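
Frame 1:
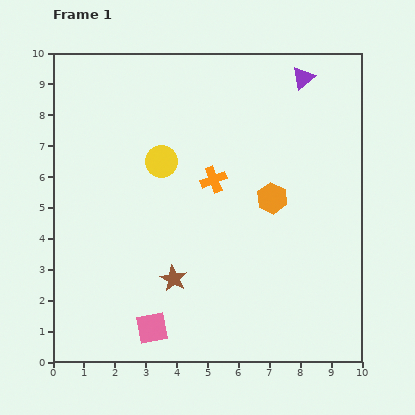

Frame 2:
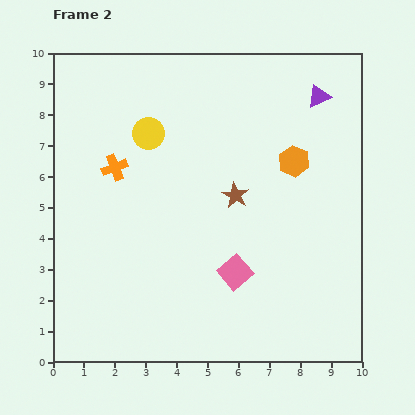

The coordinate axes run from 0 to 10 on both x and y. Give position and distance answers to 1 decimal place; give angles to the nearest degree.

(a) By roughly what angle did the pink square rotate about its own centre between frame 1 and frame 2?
29° counter-clockwise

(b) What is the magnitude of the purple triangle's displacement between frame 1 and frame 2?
0.8

The purple triangle moved from (8.1, 9.2) to (8.6, 8.6), a distance of √(0.5² + 0.6²) ≈ 0.8.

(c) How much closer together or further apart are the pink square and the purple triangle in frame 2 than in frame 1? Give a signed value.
-3.2

Distance in frame 1: 9.5. Distance in frame 2: 6.3.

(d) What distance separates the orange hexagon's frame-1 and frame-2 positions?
1.4

The orange hexagon moved from (7.1, 5.3) to (7.8, 6.5), a distance of √(0.7² + 1.2²) ≈ 1.4.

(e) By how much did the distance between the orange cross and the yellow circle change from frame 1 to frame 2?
-0.2

Distance in frame 1: 1.8. Distance in frame 2: 1.6.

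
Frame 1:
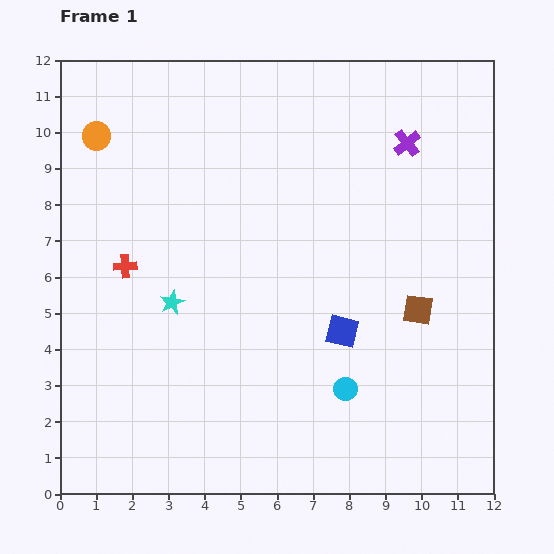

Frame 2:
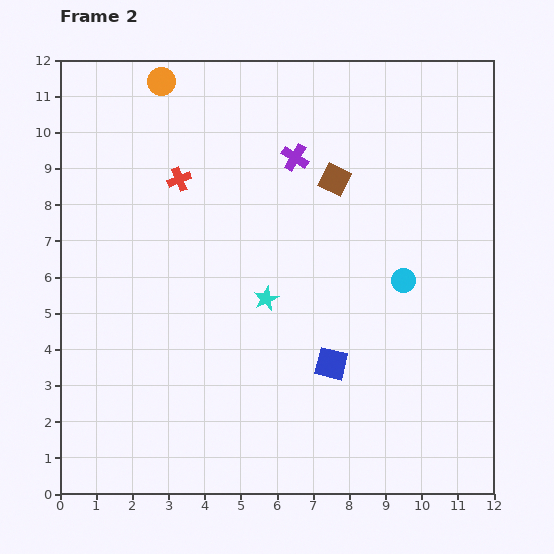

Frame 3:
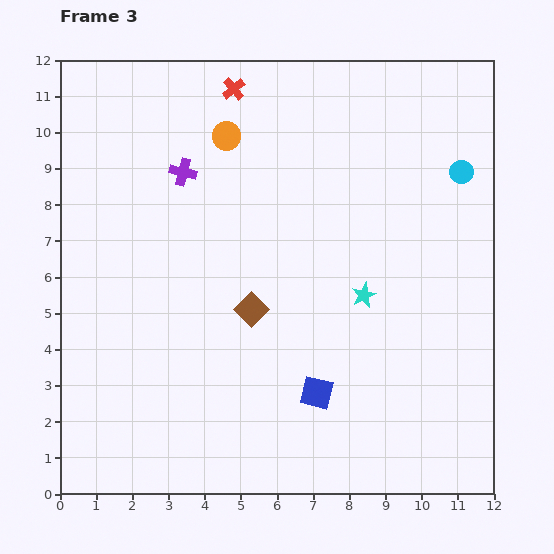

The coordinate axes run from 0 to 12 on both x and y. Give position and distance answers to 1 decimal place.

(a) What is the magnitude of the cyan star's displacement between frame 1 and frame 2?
2.6

The cyan star moved from (3.1, 5.3) to (5.7, 5.4), a distance of √(2.6² + 0.1²) ≈ 2.6.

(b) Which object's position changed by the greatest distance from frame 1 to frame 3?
the cyan circle

(moved 6.8; next 6.3)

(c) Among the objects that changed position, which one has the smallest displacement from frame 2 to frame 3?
the blue square

(moved 0.9)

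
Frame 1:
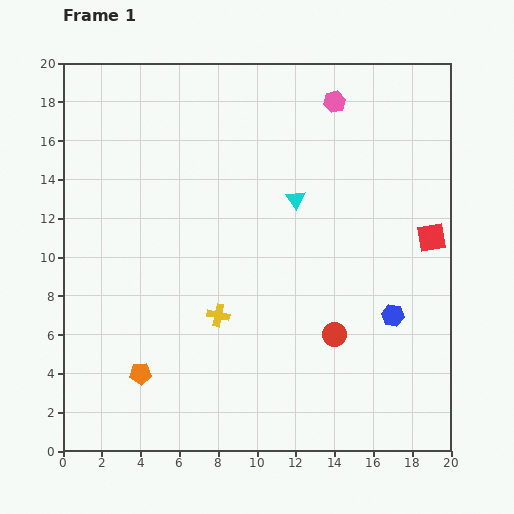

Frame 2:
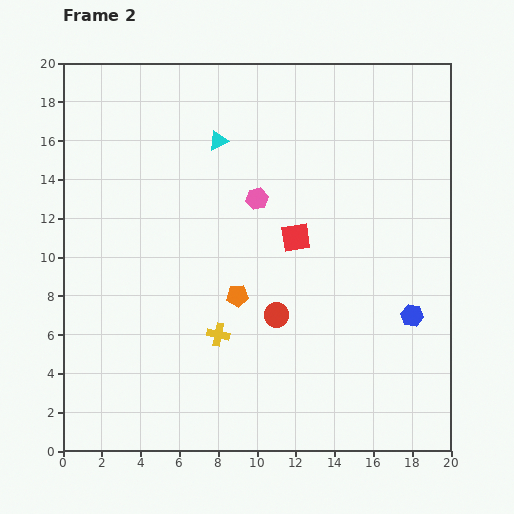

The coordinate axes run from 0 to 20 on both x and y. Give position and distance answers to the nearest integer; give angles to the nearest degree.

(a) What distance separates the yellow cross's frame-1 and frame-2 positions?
1

The yellow cross moved from (8, 7) to (8, 6), a distance of √(0² + 1²) ≈ 1.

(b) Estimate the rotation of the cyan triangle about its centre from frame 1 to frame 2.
39° clockwise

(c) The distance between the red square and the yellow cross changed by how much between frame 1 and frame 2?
-6

Distance in frame 1: 12. Distance in frame 2: 6.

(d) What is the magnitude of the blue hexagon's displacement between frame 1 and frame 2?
1

The blue hexagon moved from (17, 7) to (18, 7), a distance of √(1² + 0²) ≈ 1.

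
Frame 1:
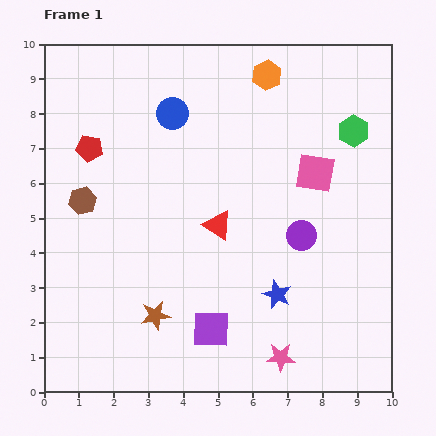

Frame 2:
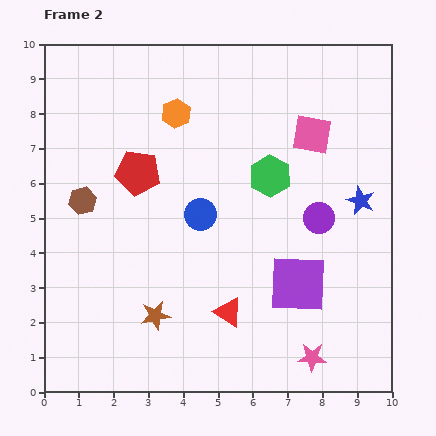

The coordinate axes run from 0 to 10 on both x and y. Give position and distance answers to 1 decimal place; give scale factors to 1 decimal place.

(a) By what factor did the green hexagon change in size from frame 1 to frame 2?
1.3×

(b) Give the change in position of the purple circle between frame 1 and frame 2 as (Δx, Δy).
(0.5, 0.5)

The purple circle was at (7.4, 4.5) in frame 1 and (7.9, 5.0) in frame 2.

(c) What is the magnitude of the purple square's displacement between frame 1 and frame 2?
2.8

The purple square moved from (4.8, 1.8) to (7.3, 3.1), a distance of √(2.5² + 1.3²) ≈ 2.8.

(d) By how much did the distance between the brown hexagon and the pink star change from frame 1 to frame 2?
+0.7

Distance in frame 1: 7.3. Distance in frame 2: 8.0.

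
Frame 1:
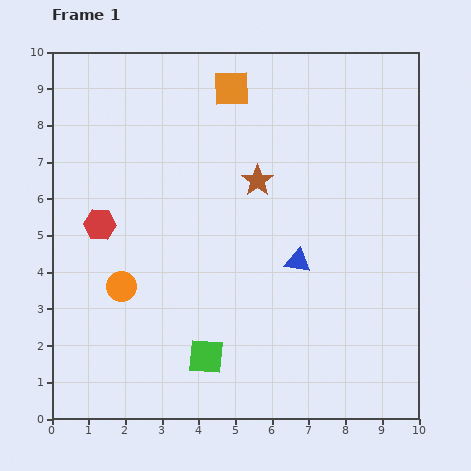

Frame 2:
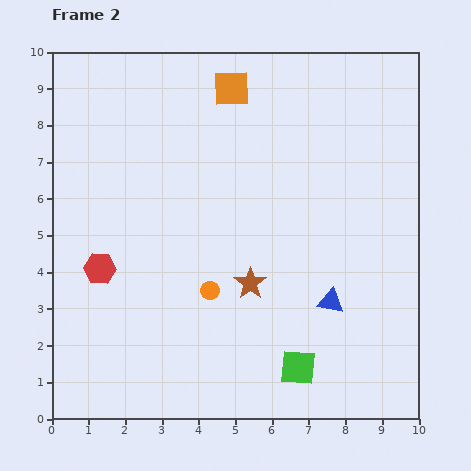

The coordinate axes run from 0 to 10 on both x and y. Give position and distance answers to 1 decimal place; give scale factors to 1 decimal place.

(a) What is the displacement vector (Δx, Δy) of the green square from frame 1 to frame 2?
(2.5, -0.3)

The green square was at (4.2, 1.7) in frame 1 and (6.7, 1.4) in frame 2.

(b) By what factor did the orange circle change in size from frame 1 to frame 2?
0.6×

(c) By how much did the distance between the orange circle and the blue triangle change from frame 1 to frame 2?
-1.6

Distance in frame 1: 4.9. Distance in frame 2: 3.3.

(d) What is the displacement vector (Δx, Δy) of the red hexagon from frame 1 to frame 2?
(0.0, -1.2)

The red hexagon was at (1.3, 5.3) in frame 1 and (1.3, 4.1) in frame 2.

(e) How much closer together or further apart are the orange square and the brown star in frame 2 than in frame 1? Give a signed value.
+2.7

Distance in frame 1: 2.6. Distance in frame 2: 5.3.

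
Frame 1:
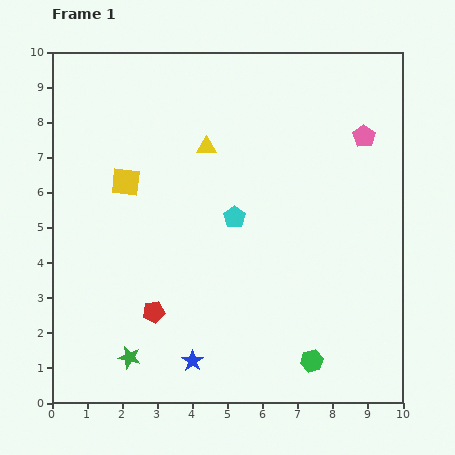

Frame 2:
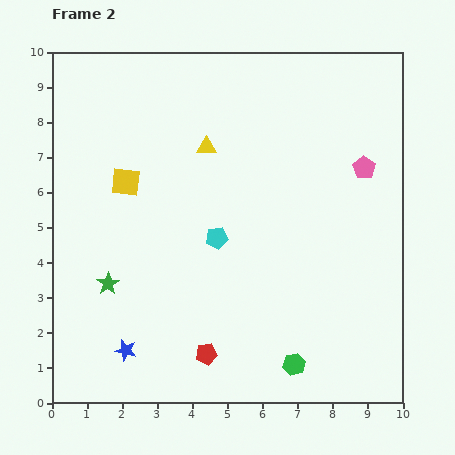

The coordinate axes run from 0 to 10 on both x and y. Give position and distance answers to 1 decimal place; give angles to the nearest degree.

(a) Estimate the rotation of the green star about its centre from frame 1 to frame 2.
27° clockwise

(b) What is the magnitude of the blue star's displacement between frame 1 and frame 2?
1.9

The blue star moved from (4.0, 1.2) to (2.1, 1.5), a distance of √(1.9² + 0.3²) ≈ 1.9.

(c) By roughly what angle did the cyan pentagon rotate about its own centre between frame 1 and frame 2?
28° clockwise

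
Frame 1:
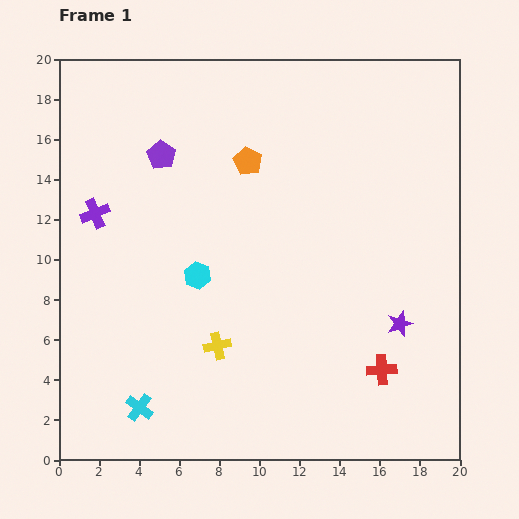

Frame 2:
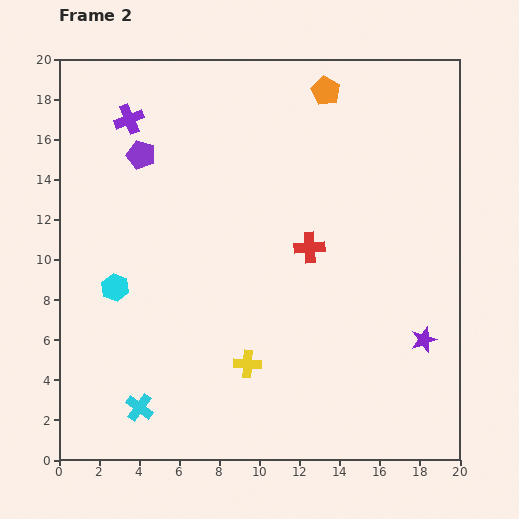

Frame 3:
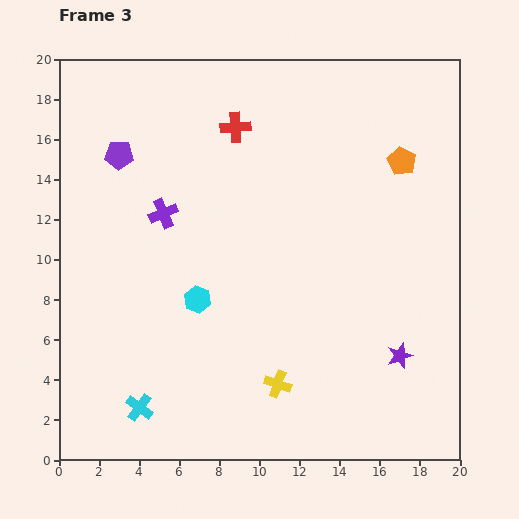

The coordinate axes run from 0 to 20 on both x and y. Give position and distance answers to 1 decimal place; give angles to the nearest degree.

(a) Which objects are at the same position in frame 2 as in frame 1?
the cyan cross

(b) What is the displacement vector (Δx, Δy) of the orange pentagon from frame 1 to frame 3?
(7.7, 0.0)

The orange pentagon was at (9.4, 14.9) in frame 1 and (17.1, 14.9) in frame 3.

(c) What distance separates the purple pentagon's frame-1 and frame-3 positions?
2.1

The purple pentagon moved from (5.1, 15.2) to (3.0, 15.2), a distance of √(2.1² + 0.0²) ≈ 2.1.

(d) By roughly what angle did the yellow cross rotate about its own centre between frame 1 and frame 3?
32° clockwise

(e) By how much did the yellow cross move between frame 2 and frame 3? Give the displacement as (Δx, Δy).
(1.5, -1.0)

The yellow cross was at (9.4, 4.8) in frame 2 and (10.9, 3.8) in frame 3.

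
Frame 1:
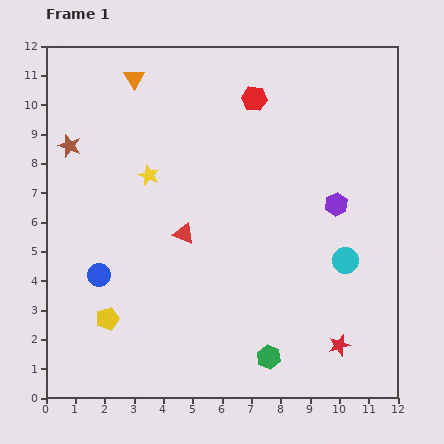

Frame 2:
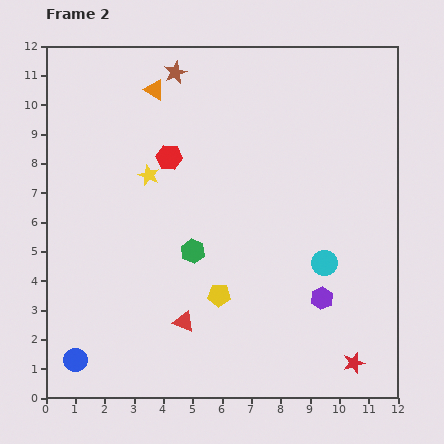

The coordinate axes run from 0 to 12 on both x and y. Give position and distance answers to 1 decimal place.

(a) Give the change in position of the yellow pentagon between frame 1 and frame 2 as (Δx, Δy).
(3.8, 0.8)

The yellow pentagon was at (2.1, 2.7) in frame 1 and (5.9, 3.5) in frame 2.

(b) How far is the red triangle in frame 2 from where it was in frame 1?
3.0

The red triangle moved from (4.7, 5.6) to (4.7, 2.6), a distance of √(0.0² + 3.0²) ≈ 3.0.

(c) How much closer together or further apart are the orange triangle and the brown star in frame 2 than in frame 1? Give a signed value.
-2.3

Distance in frame 1: 3.2. Distance in frame 2: 0.9.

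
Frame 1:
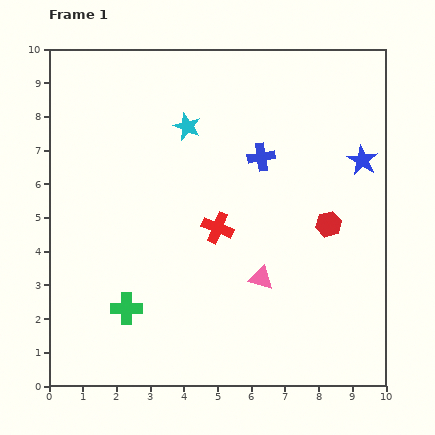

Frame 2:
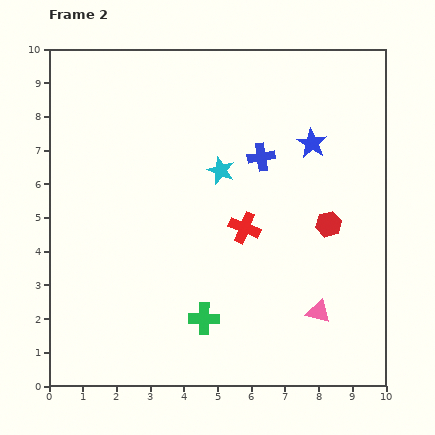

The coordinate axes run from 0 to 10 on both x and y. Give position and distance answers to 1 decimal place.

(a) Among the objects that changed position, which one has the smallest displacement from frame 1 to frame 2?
the red cross

(moved 0.8)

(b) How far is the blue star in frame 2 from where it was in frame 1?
1.6

The blue star moved from (9.3, 6.7) to (7.8, 7.2), a distance of √(1.5² + 0.5²) ≈ 1.6.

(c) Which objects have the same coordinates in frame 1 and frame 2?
the blue cross, the red hexagon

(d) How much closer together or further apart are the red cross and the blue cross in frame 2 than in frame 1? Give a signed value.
-0.3

Distance in frame 1: 2.5. Distance in frame 2: 2.2.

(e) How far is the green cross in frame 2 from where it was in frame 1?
2.3

The green cross moved from (2.3, 2.3) to (4.6, 2.0), a distance of √(2.3² + 0.3²) ≈ 2.3.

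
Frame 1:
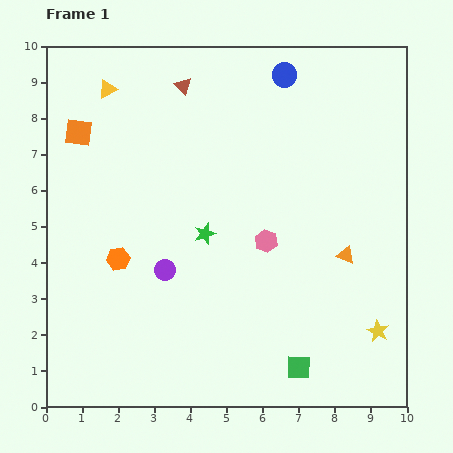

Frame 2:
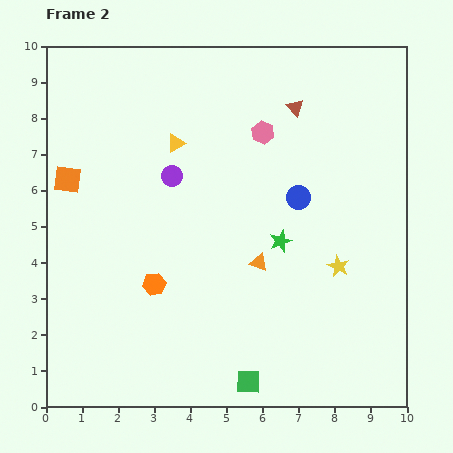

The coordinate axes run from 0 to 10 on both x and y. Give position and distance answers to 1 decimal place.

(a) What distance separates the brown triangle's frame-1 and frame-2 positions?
3.2

The brown triangle moved from (3.8, 8.9) to (6.9, 8.3), a distance of √(3.1² + 0.6²) ≈ 3.2.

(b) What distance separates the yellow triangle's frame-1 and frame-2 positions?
2.4

The yellow triangle moved from (1.7, 8.8) to (3.6, 7.3), a distance of √(1.9² + 1.5²) ≈ 2.4.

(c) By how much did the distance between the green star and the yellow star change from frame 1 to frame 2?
-3.8

Distance in frame 1: 5.5. Distance in frame 2: 1.7.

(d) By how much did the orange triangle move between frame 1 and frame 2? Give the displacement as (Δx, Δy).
(-2.4, -0.2)

The orange triangle was at (8.3, 4.2) in frame 1 and (5.9, 4.0) in frame 2.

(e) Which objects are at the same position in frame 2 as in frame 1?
none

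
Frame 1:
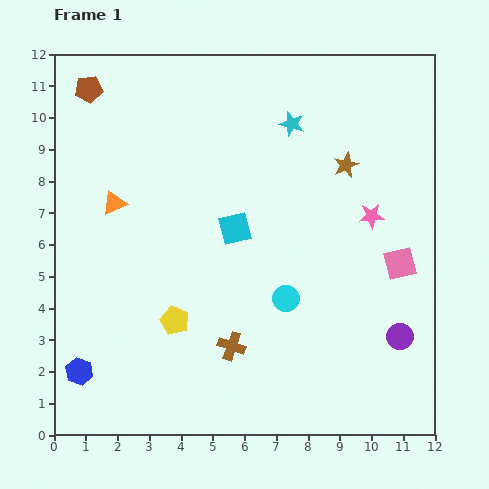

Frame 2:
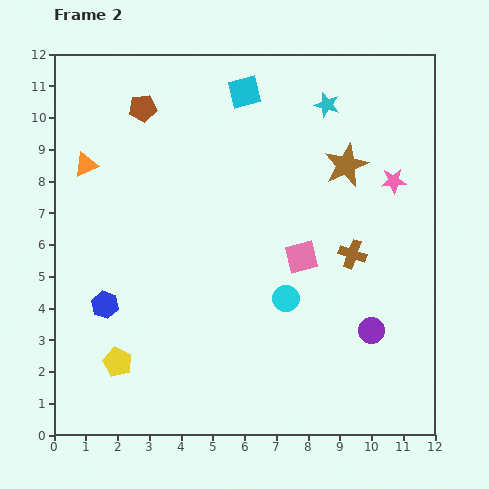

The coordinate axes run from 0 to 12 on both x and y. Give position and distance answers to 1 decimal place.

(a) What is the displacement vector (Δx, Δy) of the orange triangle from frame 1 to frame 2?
(-0.9, 1.2)

The orange triangle was at (1.9, 7.3) in frame 1 and (1.0, 8.5) in frame 2.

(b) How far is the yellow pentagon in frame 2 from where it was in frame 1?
2.2

The yellow pentagon moved from (3.8, 3.6) to (2.0, 2.3), a distance of √(1.8² + 1.3²) ≈ 2.2.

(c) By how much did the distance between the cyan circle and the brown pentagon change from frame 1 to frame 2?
-1.6

Distance in frame 1: 9.1. Distance in frame 2: 7.5.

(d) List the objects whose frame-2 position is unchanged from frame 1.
the cyan circle, the brown star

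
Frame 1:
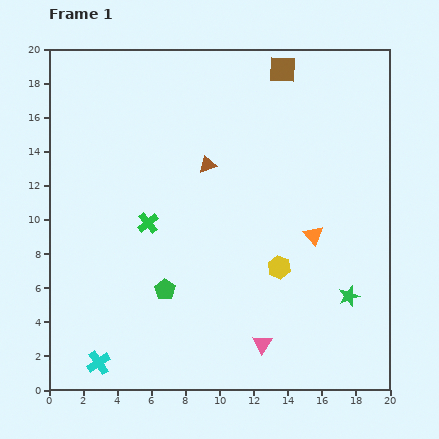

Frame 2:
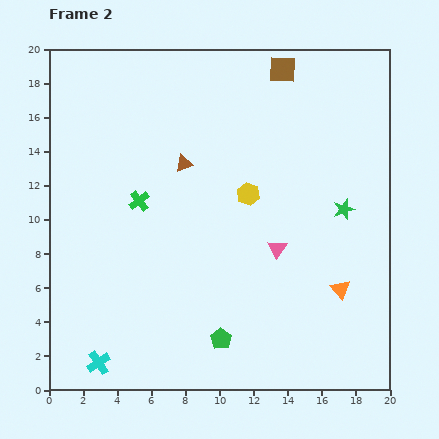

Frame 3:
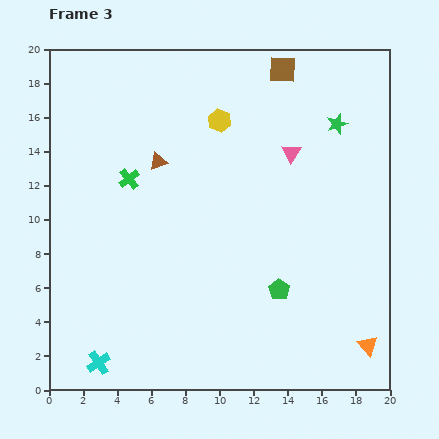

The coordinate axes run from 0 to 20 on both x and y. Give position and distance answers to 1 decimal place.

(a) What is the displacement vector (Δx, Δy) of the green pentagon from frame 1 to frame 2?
(3.3, -2.9)

The green pentagon was at (6.8, 5.9) in frame 1 and (10.1, 3.0) in frame 2.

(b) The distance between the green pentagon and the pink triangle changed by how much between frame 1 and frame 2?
-0.3

Distance in frame 1: 6.5. Distance in frame 2: 6.2.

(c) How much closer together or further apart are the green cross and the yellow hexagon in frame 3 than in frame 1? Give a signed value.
-1.8

Distance in frame 1: 8.1. Distance in frame 3: 6.3.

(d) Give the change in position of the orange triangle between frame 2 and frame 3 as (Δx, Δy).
(1.6, -3.3)

The orange triangle was at (17.1, 5.9) in frame 2 and (18.7, 2.6) in frame 3.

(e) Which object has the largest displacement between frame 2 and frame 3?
the pink triangle

(moved 5.7; next 5.0)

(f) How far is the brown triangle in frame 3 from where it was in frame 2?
1.5

The brown triangle moved from (7.9, 13.3) to (6.4, 13.4), a distance of √(1.5² + 0.1²) ≈ 1.5.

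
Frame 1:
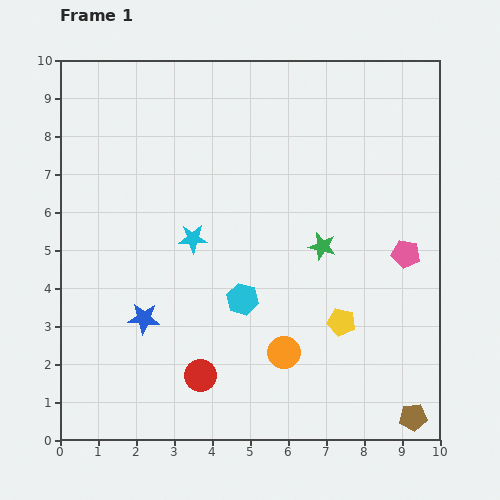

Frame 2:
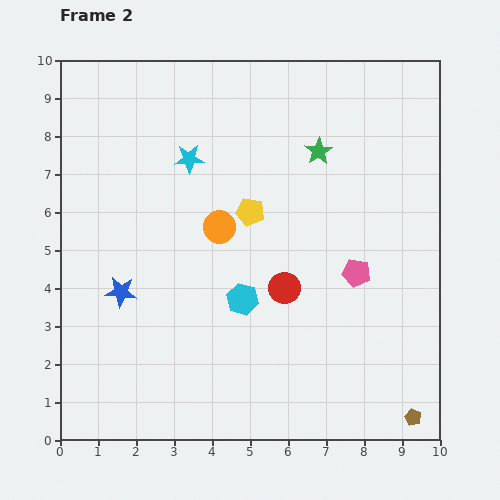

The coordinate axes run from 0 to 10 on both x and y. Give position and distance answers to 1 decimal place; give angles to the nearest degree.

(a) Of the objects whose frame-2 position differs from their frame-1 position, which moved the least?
the blue star

(moved 0.9)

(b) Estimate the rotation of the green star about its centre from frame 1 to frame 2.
25° clockwise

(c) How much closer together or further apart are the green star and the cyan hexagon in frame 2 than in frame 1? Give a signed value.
+1.9

Distance in frame 1: 2.5. Distance in frame 2: 4.4.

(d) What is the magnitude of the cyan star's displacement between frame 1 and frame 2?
2.1

The cyan star moved from (3.5, 5.3) to (3.4, 7.4), a distance of √(0.1² + 2.1²) ≈ 2.1.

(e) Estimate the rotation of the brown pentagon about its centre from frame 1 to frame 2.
29° clockwise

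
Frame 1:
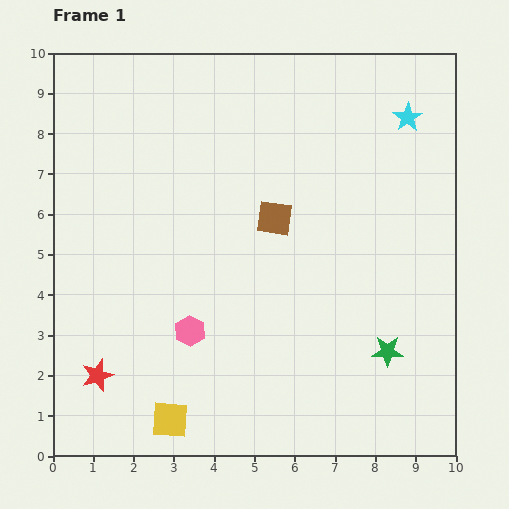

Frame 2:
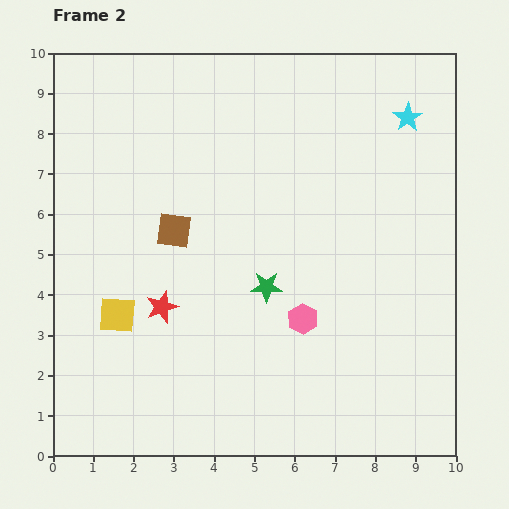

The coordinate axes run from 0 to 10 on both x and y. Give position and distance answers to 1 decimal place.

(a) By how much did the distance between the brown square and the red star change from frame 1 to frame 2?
-4.0

Distance in frame 1: 5.9. Distance in frame 2: 1.9.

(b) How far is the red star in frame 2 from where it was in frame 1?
2.3

The red star moved from (1.1, 2.0) to (2.7, 3.7), a distance of √(1.6² + 1.7²) ≈ 2.3.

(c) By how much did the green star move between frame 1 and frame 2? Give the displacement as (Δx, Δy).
(-3.0, 1.6)

The green star was at (8.3, 2.6) in frame 1 and (5.3, 4.2) in frame 2.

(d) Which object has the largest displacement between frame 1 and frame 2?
the green star

(moved 3.4; next 2.9)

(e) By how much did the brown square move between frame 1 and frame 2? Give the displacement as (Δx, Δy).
(-2.5, -0.3)

The brown square was at (5.5, 5.9) in frame 1 and (3.0, 5.6) in frame 2.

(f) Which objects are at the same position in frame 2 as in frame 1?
the cyan star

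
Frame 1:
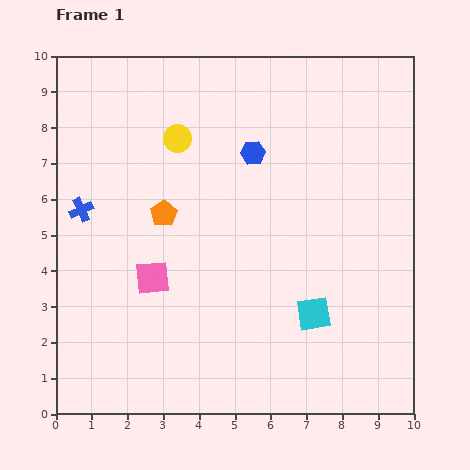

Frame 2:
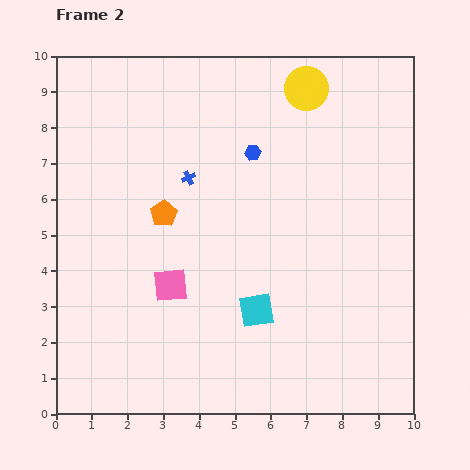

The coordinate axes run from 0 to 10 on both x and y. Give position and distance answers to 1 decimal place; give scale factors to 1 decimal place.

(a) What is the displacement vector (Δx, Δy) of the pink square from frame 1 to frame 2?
(0.5, -0.2)

The pink square was at (2.7, 3.8) in frame 1 and (3.2, 3.6) in frame 2.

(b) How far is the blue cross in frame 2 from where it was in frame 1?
3.1

The blue cross moved from (0.7, 5.7) to (3.7, 6.6), a distance of √(3.0² + 0.9²) ≈ 3.1.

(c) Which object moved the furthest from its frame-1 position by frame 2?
the yellow circle

(moved 3.9; next 3.1)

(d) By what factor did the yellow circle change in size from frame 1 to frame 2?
1.6×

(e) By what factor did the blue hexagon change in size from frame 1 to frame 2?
0.7×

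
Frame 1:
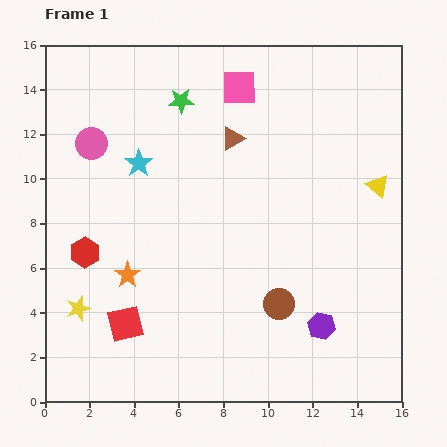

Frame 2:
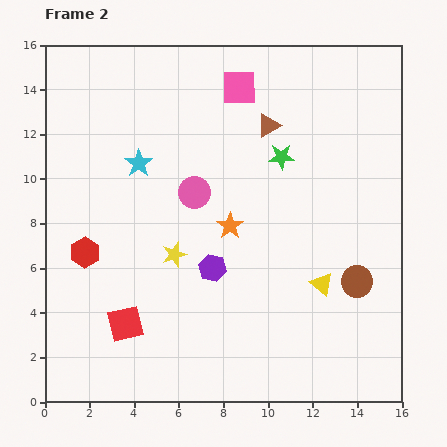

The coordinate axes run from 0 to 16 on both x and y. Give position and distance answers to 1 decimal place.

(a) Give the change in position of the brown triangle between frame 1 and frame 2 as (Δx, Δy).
(1.6, 0.6)

The brown triangle was at (8.4, 11.8) in frame 1 and (10.0, 12.4) in frame 2.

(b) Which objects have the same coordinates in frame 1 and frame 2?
the pink square, the red square, the red hexagon, the cyan star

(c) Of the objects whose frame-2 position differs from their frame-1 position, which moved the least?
the brown triangle

(moved 1.7)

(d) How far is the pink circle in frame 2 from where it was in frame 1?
5.1

The pink circle moved from (2.1, 11.6) to (6.7, 9.4), a distance of √(4.6² + 2.2²) ≈ 5.1.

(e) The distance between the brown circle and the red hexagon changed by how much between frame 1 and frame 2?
+3.3

Distance in frame 1: 9.0. Distance in frame 2: 12.3.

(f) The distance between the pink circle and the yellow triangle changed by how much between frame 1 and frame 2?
-5.9

Distance in frame 1: 12.9. Distance in frame 2: 7.0.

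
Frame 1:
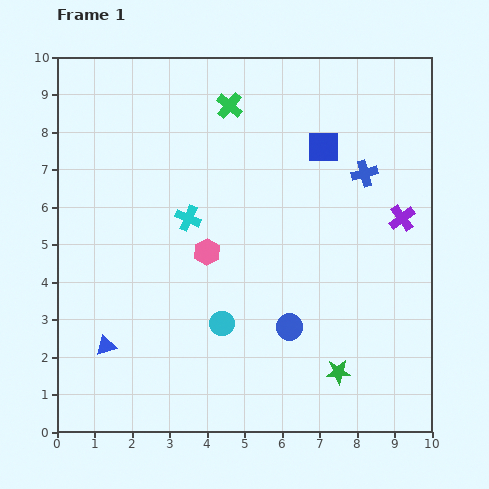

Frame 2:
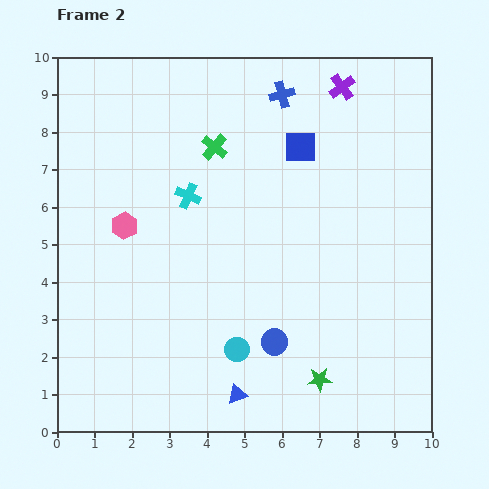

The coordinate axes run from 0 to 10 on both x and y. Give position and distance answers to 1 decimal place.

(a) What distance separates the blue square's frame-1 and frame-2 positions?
0.6

The blue square moved from (7.1, 7.6) to (6.5, 7.6), a distance of √(0.6² + 0.0²) ≈ 0.6.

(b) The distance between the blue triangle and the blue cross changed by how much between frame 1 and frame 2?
-0.2

Distance in frame 1: 8.3. Distance in frame 2: 8.1.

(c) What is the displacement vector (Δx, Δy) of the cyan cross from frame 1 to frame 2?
(0.0, 0.6)

The cyan cross was at (3.5, 5.7) in frame 1 and (3.5, 6.3) in frame 2.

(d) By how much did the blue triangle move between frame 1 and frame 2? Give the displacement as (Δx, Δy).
(3.5, -1.3)

The blue triangle was at (1.3, 2.3) in frame 1 and (4.8, 1.0) in frame 2.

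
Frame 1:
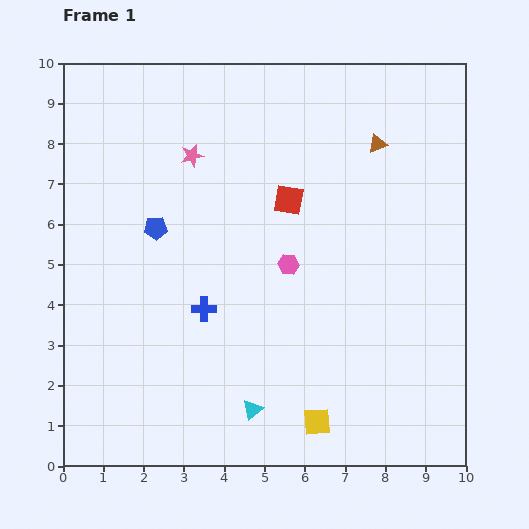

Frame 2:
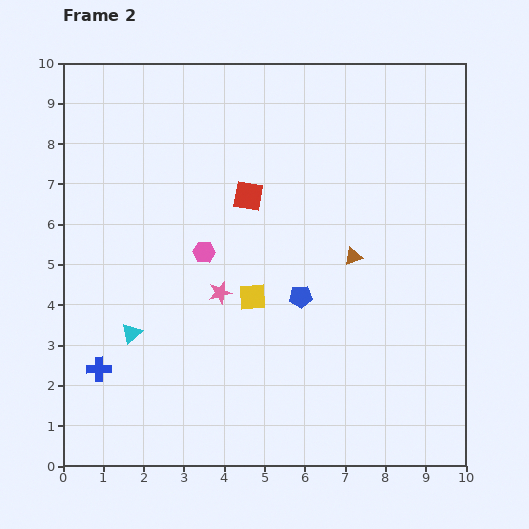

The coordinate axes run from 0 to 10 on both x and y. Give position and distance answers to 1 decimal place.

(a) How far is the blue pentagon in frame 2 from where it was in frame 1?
4.0

The blue pentagon moved from (2.3, 5.9) to (5.9, 4.2), a distance of √(3.6² + 1.7²) ≈ 4.0.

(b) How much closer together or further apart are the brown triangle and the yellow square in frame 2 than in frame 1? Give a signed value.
-4.4

Distance in frame 1: 7.1. Distance in frame 2: 2.7.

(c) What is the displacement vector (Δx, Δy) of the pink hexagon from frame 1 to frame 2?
(-2.1, 0.3)

The pink hexagon was at (5.6, 5.0) in frame 1 and (3.5, 5.3) in frame 2.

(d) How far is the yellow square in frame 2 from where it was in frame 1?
3.5

The yellow square moved from (6.3, 1.1) to (4.7, 4.2), a distance of √(1.6² + 3.1²) ≈ 3.5.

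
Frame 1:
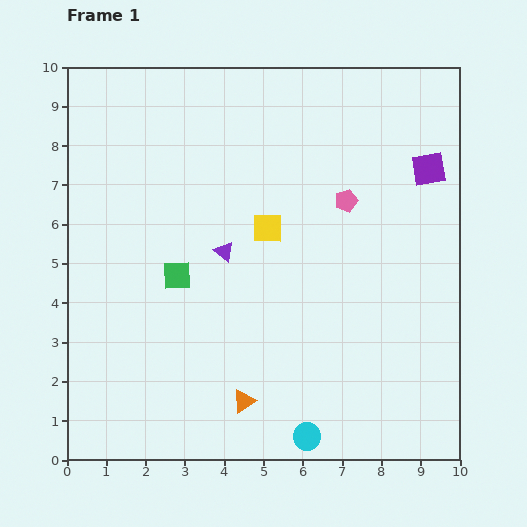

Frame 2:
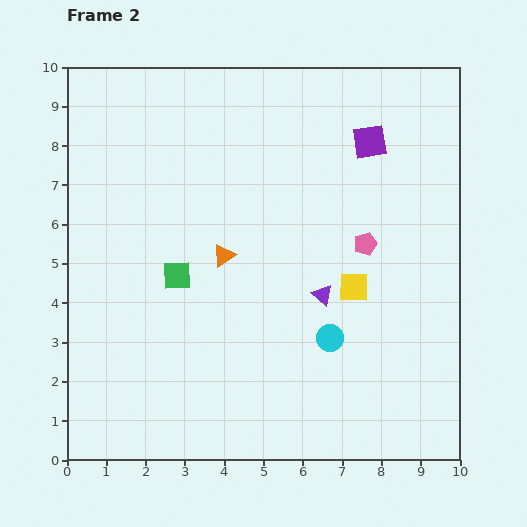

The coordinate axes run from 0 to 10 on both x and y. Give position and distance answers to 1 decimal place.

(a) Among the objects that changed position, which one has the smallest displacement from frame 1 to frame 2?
the pink pentagon

(moved 1.2)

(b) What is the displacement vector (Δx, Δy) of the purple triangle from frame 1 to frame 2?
(2.5, -1.1)

The purple triangle was at (4.0, 5.3) in frame 1 and (6.5, 4.2) in frame 2.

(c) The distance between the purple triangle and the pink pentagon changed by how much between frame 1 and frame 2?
-1.7

Distance in frame 1: 3.4. Distance in frame 2: 1.7.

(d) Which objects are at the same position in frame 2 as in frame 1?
the green square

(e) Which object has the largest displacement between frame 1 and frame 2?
the orange triangle

(moved 3.7; next 2.7)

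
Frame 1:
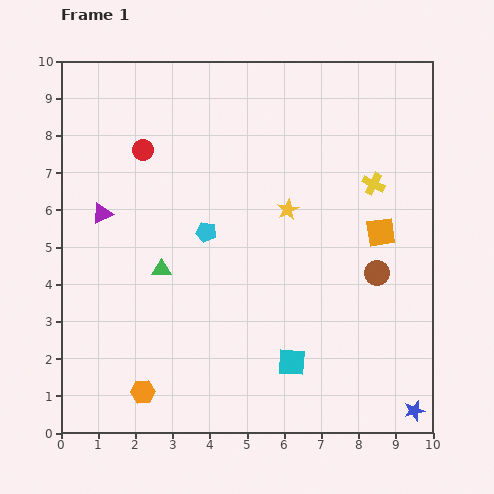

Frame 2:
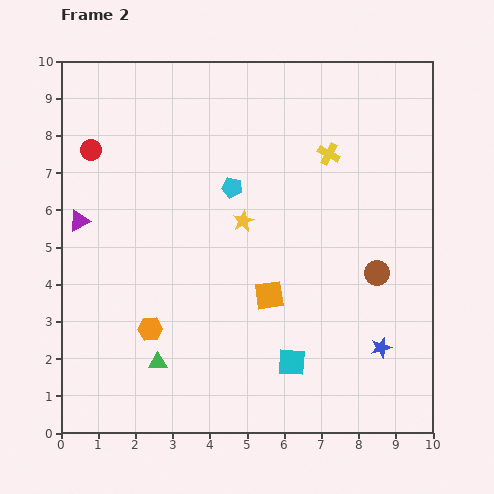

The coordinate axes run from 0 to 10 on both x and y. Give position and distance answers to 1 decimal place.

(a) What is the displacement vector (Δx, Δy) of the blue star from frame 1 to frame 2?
(-0.9, 1.7)

The blue star was at (9.5, 0.6) in frame 1 and (8.6, 2.3) in frame 2.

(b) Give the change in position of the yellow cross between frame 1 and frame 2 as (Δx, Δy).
(-1.2, 0.8)

The yellow cross was at (8.4, 6.7) in frame 1 and (7.2, 7.5) in frame 2.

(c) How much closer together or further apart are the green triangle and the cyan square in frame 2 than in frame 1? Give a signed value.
-0.7

Distance in frame 1: 4.3. Distance in frame 2: 3.6.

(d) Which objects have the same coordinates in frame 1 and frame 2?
the cyan square, the brown circle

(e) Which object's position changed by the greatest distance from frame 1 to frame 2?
the orange square

(moved 3.4; next 2.5)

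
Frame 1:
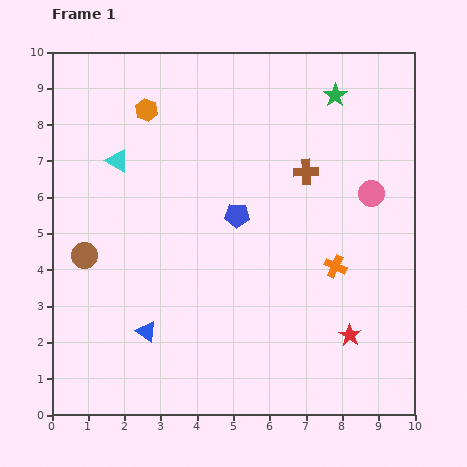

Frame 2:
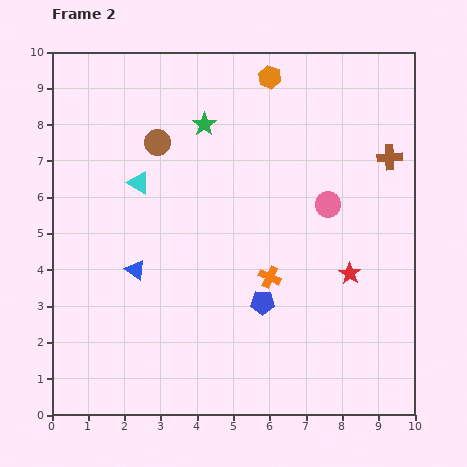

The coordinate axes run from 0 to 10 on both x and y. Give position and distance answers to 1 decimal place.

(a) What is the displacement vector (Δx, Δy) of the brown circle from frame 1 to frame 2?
(2.0, 3.1)

The brown circle was at (0.9, 4.4) in frame 1 and (2.9, 7.5) in frame 2.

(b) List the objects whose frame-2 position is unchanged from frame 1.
none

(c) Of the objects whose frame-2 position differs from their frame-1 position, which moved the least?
the cyan triangle

(moved 0.8)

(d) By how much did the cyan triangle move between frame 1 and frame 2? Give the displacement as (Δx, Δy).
(0.6, -0.6)

The cyan triangle was at (1.8, 7.0) in frame 1 and (2.4, 6.4) in frame 2.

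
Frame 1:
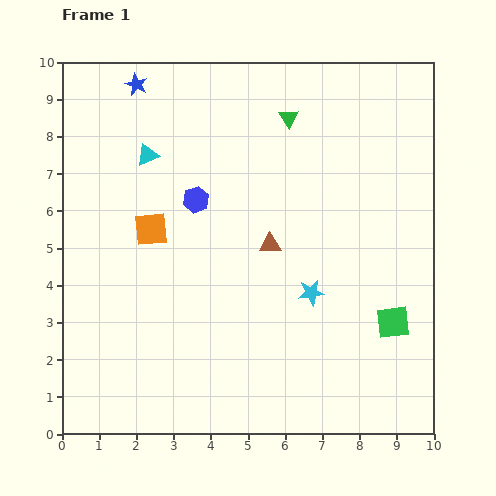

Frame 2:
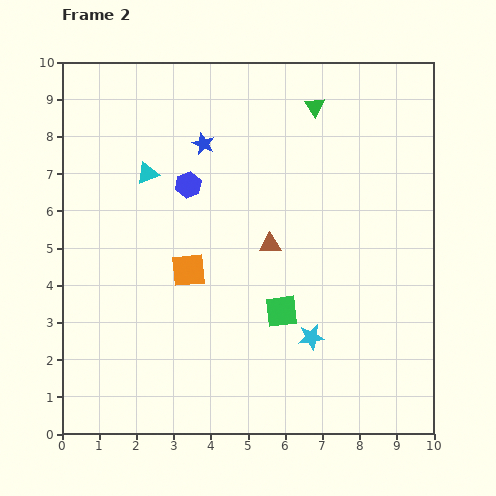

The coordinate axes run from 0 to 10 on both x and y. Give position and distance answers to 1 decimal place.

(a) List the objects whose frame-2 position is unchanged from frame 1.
the brown triangle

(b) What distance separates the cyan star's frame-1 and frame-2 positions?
1.2

The cyan star moved from (6.7, 3.8) to (6.7, 2.6), a distance of √(0.0² + 1.2²) ≈ 1.2.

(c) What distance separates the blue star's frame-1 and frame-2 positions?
2.4

The blue star moved from (2.0, 9.4) to (3.8, 7.8), a distance of √(1.8² + 1.6²) ≈ 2.4.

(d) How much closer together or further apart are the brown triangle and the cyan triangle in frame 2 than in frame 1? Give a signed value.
-0.3

Distance in frame 1: 4.1. Distance in frame 2: 3.8.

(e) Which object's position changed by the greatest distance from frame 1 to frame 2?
the green square

(moved 3.0; next 2.4)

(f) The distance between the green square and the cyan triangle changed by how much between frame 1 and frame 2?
-2.8

Distance in frame 1: 8.0. Distance in frame 2: 5.2.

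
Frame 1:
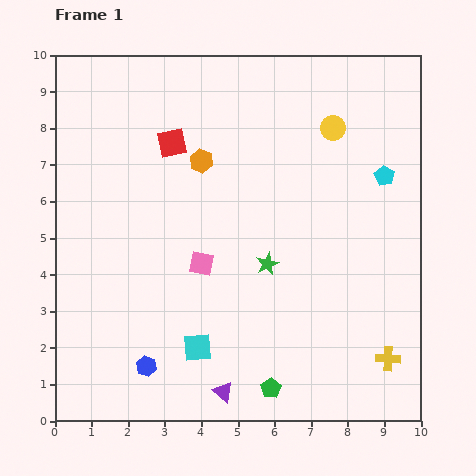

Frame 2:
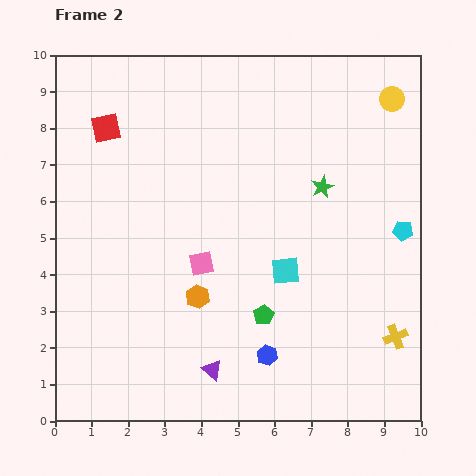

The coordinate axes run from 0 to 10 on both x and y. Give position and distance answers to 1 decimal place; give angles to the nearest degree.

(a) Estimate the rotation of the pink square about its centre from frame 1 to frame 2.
23° counter-clockwise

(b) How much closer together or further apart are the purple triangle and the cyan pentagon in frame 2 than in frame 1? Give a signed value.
-1.0

Distance in frame 1: 7.4. Distance in frame 2: 6.4.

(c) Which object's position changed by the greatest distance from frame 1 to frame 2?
the orange hexagon

(moved 3.7; next 3.3)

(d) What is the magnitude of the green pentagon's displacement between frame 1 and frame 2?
2.0

The green pentagon moved from (5.9, 0.9) to (5.7, 2.9), a distance of √(0.2² + 2.0²) ≈ 2.0.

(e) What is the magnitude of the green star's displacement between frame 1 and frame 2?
2.6

The green star moved from (5.8, 4.3) to (7.3, 6.4), a distance of √(1.5² + 2.1²) ≈ 2.6.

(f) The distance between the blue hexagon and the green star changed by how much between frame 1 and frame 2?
+0.5

Distance in frame 1: 4.3. Distance in frame 2: 4.8.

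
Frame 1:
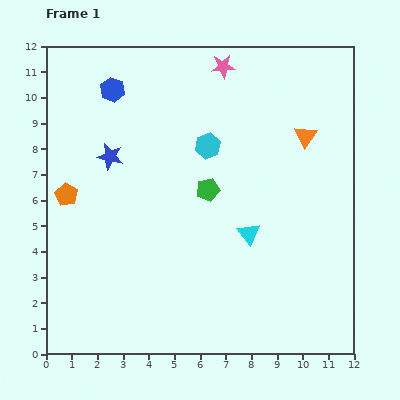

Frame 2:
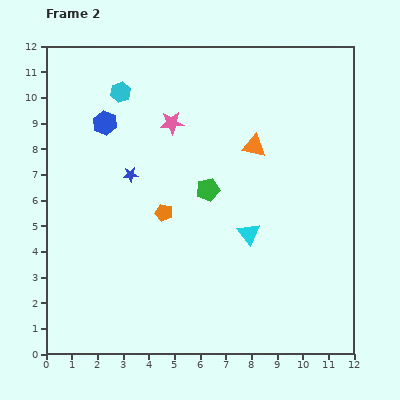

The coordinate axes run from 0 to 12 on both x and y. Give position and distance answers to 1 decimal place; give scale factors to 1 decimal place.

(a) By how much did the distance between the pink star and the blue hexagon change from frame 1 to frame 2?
-1.8

Distance in frame 1: 4.4. Distance in frame 2: 2.6.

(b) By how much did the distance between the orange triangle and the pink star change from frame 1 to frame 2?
-0.9

Distance in frame 1: 4.2. Distance in frame 2: 3.3.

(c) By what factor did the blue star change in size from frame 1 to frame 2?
0.6×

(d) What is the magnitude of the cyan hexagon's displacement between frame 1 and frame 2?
4.0

The cyan hexagon moved from (6.3, 8.1) to (2.9, 10.2), a distance of √(3.4² + 2.1²) ≈ 4.0.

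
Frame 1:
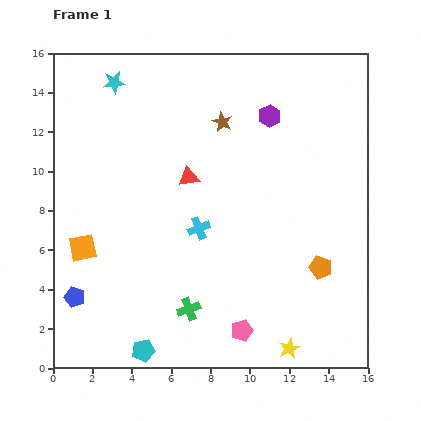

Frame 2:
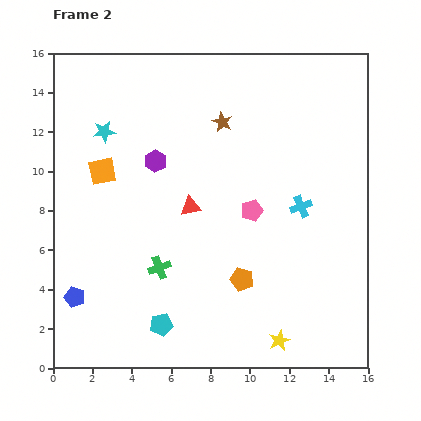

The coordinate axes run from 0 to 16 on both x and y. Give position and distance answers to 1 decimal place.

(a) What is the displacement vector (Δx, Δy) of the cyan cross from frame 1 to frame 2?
(5.2, 1.1)

The cyan cross was at (7.4, 7.1) in frame 1 and (12.6, 8.2) in frame 2.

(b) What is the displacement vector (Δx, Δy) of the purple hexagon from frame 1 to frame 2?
(-5.8, -2.3)

The purple hexagon was at (11.0, 12.8) in frame 1 and (5.2, 10.5) in frame 2.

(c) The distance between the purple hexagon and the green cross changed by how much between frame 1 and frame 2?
-5.2

Distance in frame 1: 10.6. Distance in frame 2: 5.4.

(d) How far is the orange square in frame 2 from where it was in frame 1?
4.0

The orange square moved from (1.5, 6.1) to (2.5, 10.0), a distance of √(1.0² + 3.9²) ≈ 4.0.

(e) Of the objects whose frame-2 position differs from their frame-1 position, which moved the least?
the yellow star

(moved 0.6)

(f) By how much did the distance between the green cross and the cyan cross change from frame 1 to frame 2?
+3.7

Distance in frame 1: 4.1. Distance in frame 2: 7.8.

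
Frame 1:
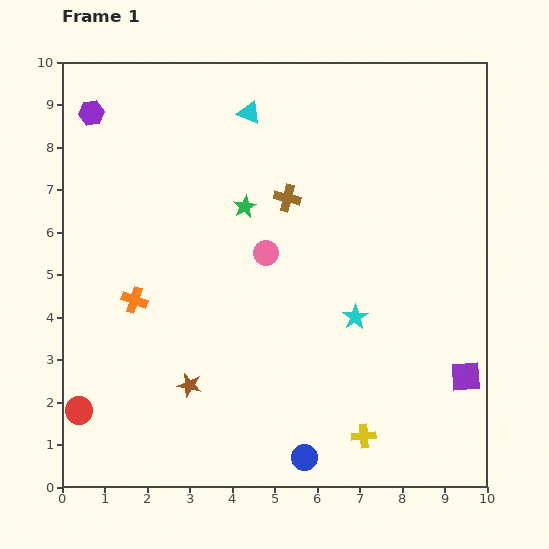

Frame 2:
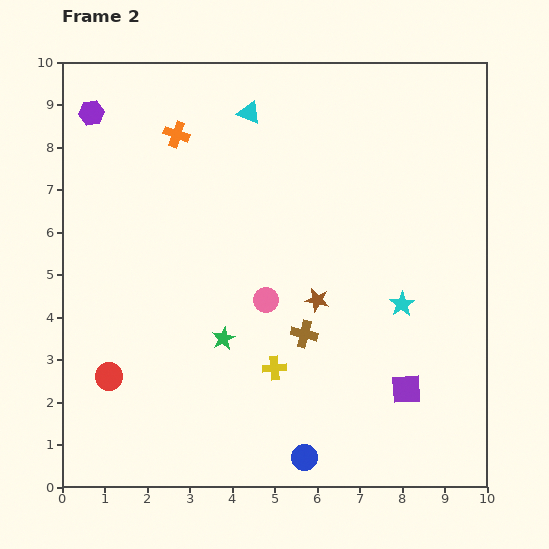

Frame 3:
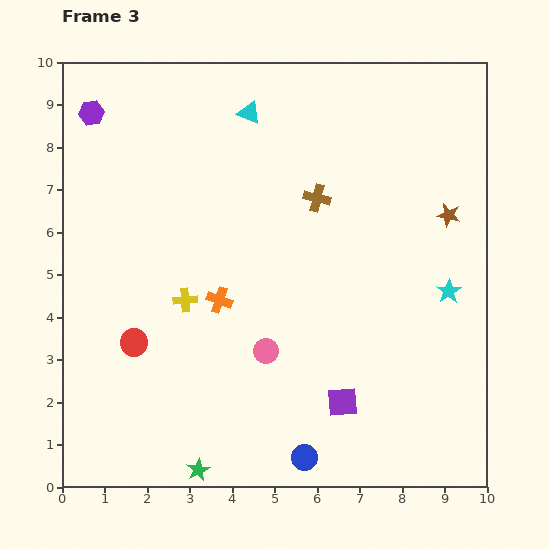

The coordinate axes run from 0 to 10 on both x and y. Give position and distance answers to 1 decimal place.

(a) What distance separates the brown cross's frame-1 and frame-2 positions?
3.2

The brown cross moved from (5.3, 6.8) to (5.7, 3.6), a distance of √(0.4² + 3.2²) ≈ 3.2.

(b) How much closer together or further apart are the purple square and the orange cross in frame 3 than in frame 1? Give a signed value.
-4.2

Distance in frame 1: 8.0. Distance in frame 3: 3.8.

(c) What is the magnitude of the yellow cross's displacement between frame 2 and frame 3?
2.6

The yellow cross moved from (5.0, 2.8) to (2.9, 4.4), a distance of √(2.1² + 1.6²) ≈ 2.6.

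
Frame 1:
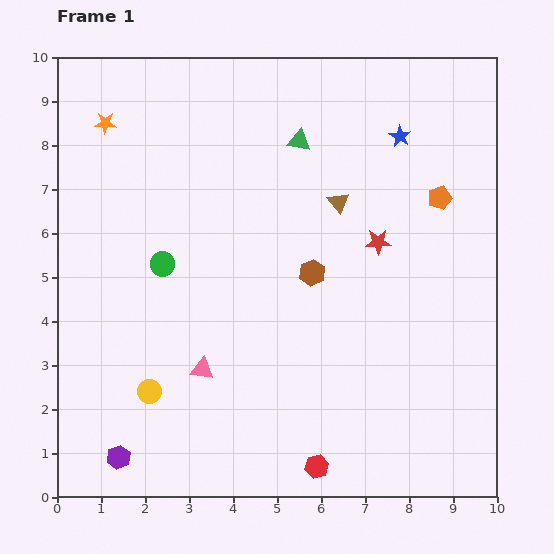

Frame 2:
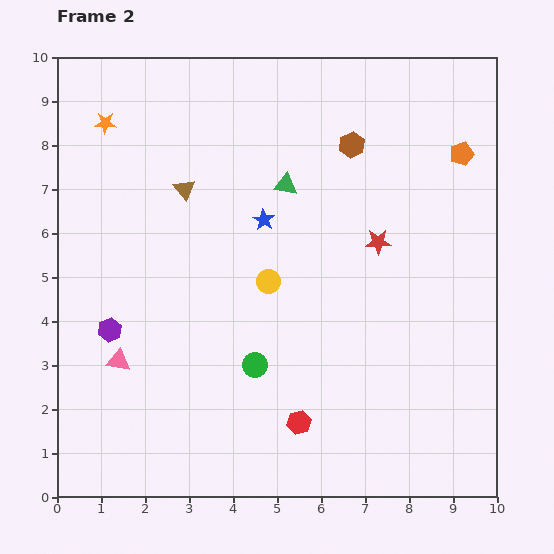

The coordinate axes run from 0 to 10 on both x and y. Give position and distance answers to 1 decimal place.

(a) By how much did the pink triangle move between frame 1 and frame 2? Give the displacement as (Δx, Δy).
(-1.9, 0.2)

The pink triangle was at (3.3, 2.9) in frame 1 and (1.4, 3.1) in frame 2.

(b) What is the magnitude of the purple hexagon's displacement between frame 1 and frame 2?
2.9

The purple hexagon moved from (1.4, 0.9) to (1.2, 3.8), a distance of √(0.2² + 2.9²) ≈ 2.9.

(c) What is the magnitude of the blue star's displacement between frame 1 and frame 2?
3.6

The blue star moved from (7.8, 8.2) to (4.7, 6.3), a distance of √(3.1² + 1.9²) ≈ 3.6.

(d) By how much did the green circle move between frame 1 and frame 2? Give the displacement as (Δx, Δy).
(2.1, -2.3)

The green circle was at (2.4, 5.3) in frame 1 and (4.5, 3.0) in frame 2.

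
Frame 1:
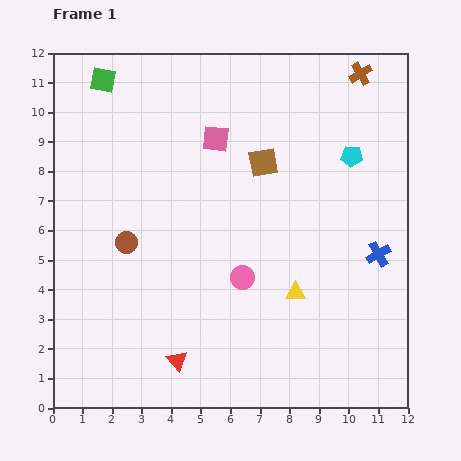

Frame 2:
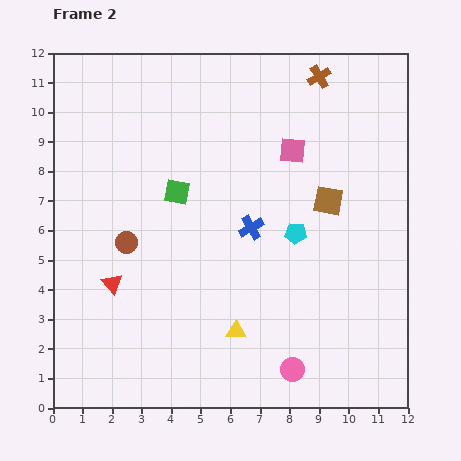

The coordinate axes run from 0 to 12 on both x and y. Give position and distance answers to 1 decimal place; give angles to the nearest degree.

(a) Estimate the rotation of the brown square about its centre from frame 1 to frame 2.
21° clockwise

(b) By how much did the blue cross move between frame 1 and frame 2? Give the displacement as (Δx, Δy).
(-4.3, 0.9)

The blue cross was at (11.0, 5.2) in frame 1 and (6.7, 6.1) in frame 2.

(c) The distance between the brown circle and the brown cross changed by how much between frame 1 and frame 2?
-1.1

Distance in frame 1: 9.7. Distance in frame 2: 8.6.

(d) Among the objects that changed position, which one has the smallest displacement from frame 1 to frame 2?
the brown cross

(moved 1.4)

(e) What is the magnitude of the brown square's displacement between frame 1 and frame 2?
2.6

The brown square moved from (7.1, 8.3) to (9.3, 7.0), a distance of √(2.2² + 1.3²) ≈ 2.6.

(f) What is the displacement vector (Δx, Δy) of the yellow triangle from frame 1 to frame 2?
(-2.0, -1.3)

The yellow triangle was at (8.2, 3.9) in frame 1 and (6.2, 2.6) in frame 2.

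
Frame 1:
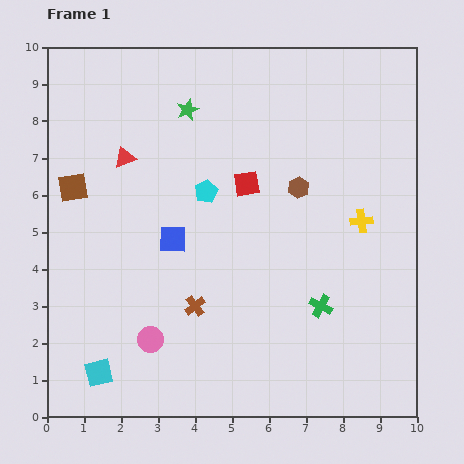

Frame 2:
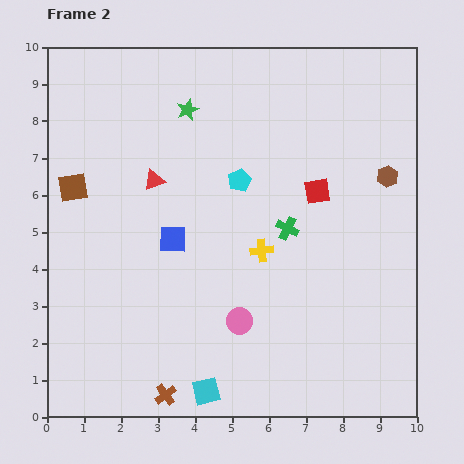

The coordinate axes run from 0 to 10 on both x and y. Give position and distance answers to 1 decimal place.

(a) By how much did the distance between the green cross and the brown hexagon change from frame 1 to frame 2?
-0.3

Distance in frame 1: 3.3. Distance in frame 2: 3.0.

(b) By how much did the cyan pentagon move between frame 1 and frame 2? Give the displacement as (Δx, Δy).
(0.9, 0.3)

The cyan pentagon was at (4.3, 6.1) in frame 1 and (5.2, 6.4) in frame 2.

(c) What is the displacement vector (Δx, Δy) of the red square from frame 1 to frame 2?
(1.9, -0.2)

The red square was at (5.4, 6.3) in frame 1 and (7.3, 6.1) in frame 2.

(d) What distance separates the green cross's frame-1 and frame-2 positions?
2.3

The green cross moved from (7.4, 3.0) to (6.5, 5.1), a distance of √(0.9² + 2.1²) ≈ 2.3.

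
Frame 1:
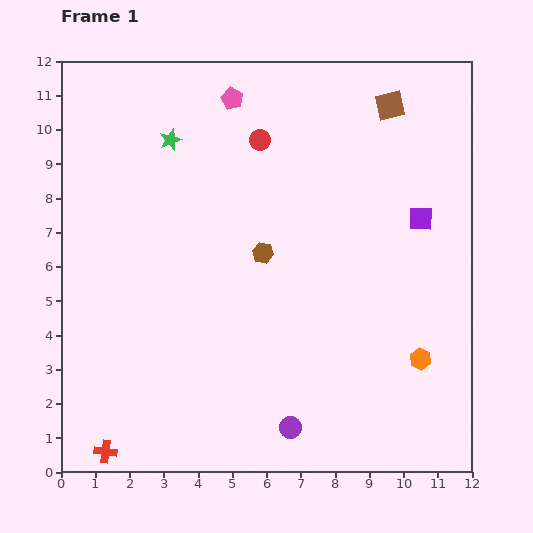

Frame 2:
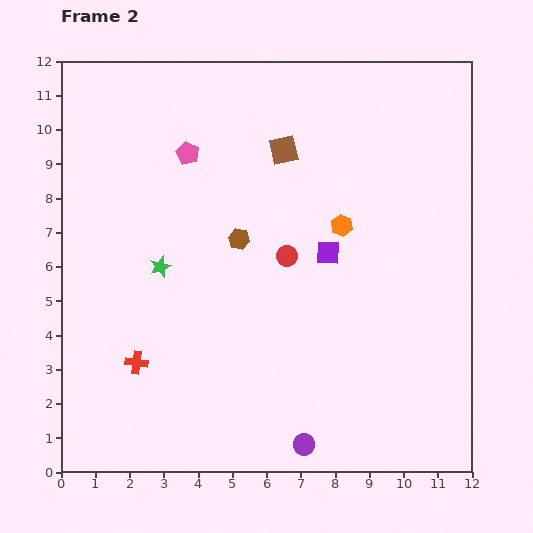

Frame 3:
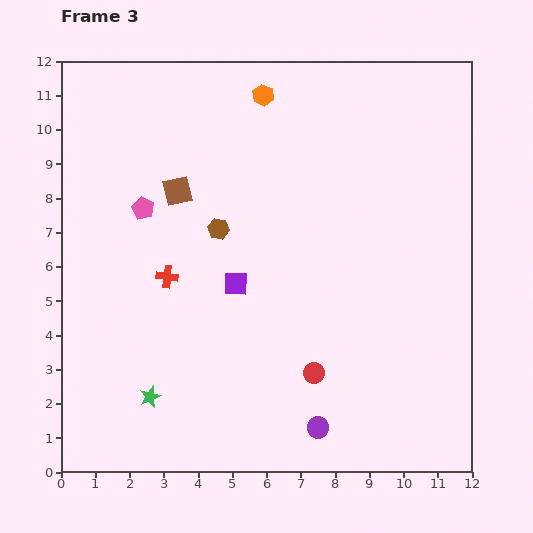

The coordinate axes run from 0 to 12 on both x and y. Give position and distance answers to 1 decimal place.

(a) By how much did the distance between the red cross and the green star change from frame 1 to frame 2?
-6.4

Distance in frame 1: 9.3. Distance in frame 2: 2.9.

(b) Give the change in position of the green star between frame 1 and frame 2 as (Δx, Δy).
(-0.3, -3.7)

The green star was at (3.2, 9.7) in frame 1 and (2.9, 6.0) in frame 2.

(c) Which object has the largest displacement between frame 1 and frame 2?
the orange hexagon

(moved 4.5; next 3.7)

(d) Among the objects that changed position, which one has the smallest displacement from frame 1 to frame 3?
the purple circle

(moved 0.8)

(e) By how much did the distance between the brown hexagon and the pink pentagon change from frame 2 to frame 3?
-0.6

Distance in frame 2: 2.9. Distance in frame 3: 2.3.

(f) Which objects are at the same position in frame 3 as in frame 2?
none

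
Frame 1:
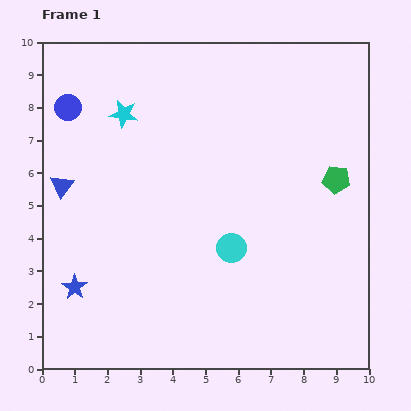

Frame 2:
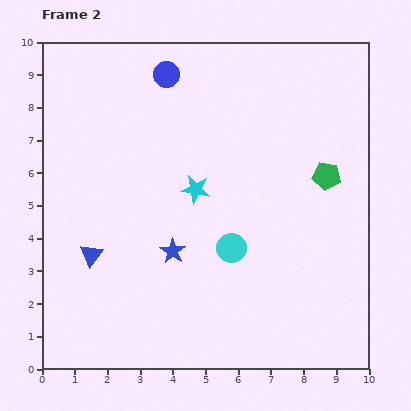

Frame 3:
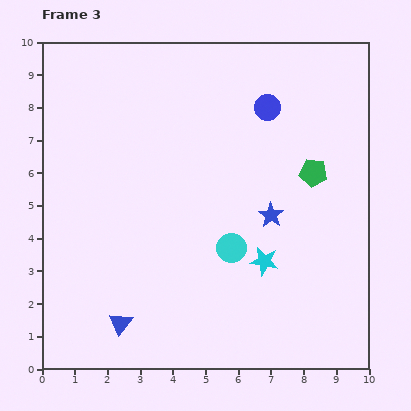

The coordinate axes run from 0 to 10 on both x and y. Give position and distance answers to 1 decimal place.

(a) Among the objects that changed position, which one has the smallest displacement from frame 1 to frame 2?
the green pentagon

(moved 0.3)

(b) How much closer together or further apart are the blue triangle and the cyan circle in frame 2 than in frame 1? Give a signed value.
-1.2

Distance in frame 1: 5.5. Distance in frame 2: 4.3.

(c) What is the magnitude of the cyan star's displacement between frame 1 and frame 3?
6.2

The cyan star moved from (2.5, 7.8) to (6.8, 3.3), a distance of √(4.3² + 4.5²) ≈ 6.2.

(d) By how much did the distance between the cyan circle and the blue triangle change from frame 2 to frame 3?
-0.2

Distance in frame 2: 4.3. Distance in frame 3: 4.1.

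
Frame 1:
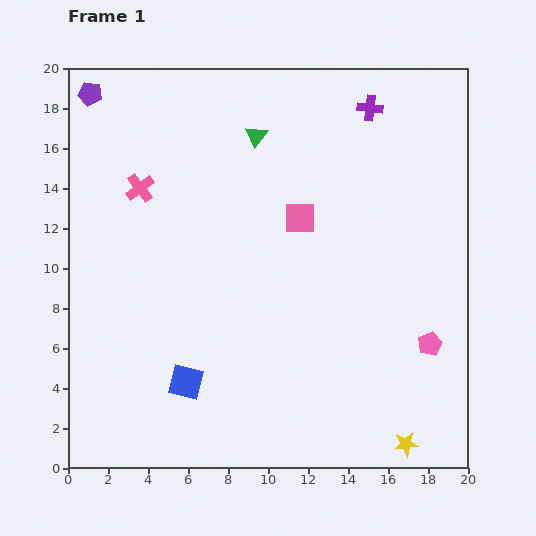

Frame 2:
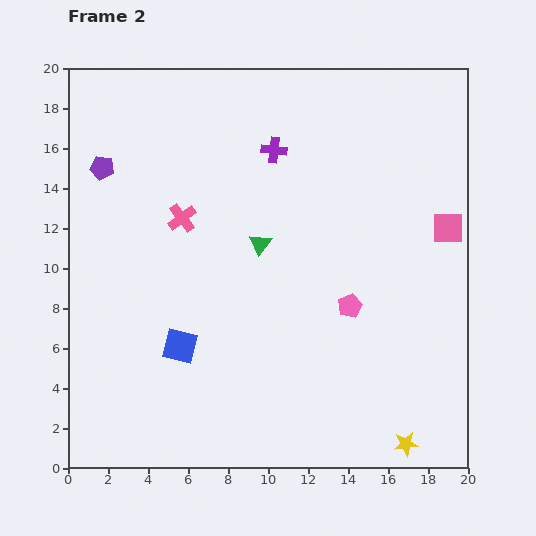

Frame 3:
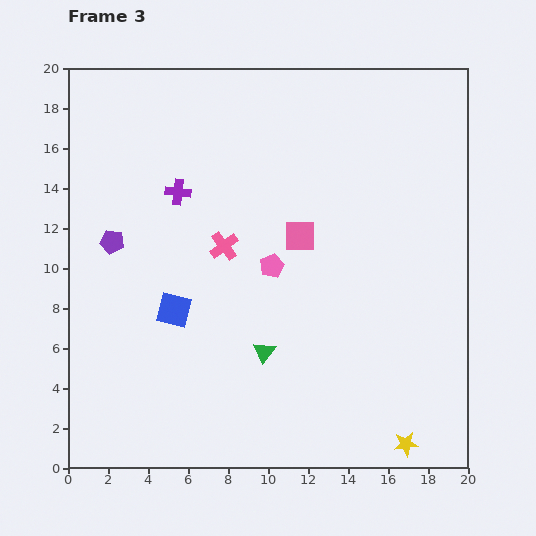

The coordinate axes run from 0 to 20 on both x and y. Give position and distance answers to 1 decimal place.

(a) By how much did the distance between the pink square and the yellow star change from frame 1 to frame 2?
-1.5

Distance in frame 1: 12.5. Distance in frame 2: 11.0.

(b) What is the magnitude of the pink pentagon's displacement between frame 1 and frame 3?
8.8

The pink pentagon moved from (18.1, 6.2) to (10.2, 10.1), a distance of √(7.9² + 3.9²) ≈ 8.8.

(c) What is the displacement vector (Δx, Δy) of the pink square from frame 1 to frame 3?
(0.0, -0.9)

The pink square was at (11.6, 12.5) in frame 1 and (11.6, 11.6) in frame 3.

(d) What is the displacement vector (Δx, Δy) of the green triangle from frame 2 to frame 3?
(0.2, -5.4)

The green triangle was at (9.6, 11.2) in frame 2 and (9.8, 5.8) in frame 3.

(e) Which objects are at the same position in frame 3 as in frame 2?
the yellow star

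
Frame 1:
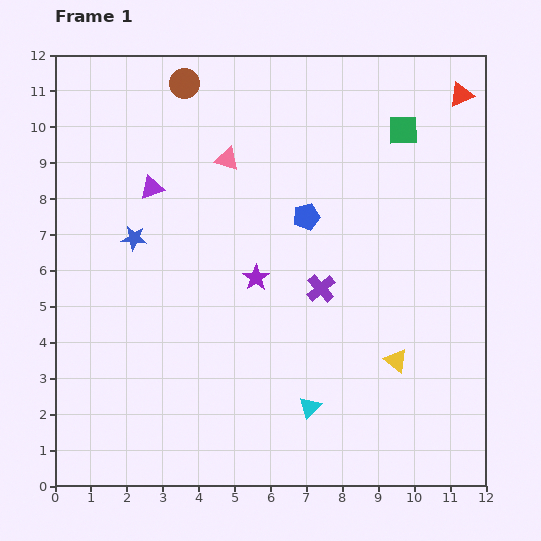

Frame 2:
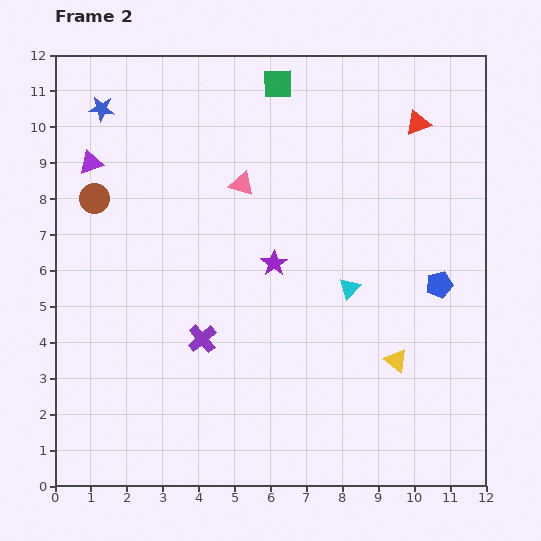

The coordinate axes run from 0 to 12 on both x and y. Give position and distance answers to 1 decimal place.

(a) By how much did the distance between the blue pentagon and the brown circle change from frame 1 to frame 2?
+4.9

Distance in frame 1: 5.0. Distance in frame 2: 9.9.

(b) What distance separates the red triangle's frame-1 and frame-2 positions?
1.4

The red triangle moved from (11.3, 10.9) to (10.1, 10.1), a distance of √(1.2² + 0.8²) ≈ 1.4.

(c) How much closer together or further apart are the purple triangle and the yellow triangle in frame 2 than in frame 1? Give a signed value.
+1.8

Distance in frame 1: 8.3. Distance in frame 2: 10.1.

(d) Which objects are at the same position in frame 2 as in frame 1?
the yellow triangle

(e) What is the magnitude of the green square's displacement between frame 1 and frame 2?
3.7

The green square moved from (9.7, 9.9) to (6.2, 11.2), a distance of √(3.5² + 1.3²) ≈ 3.7.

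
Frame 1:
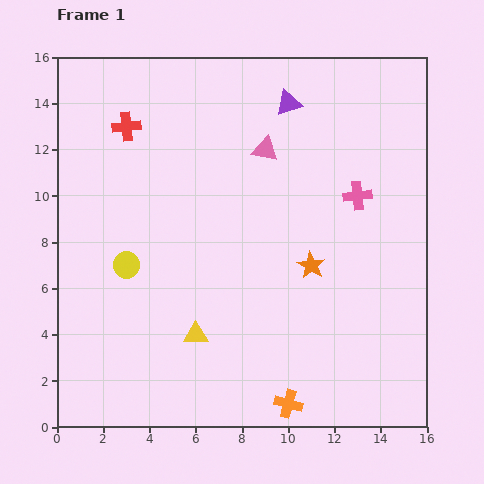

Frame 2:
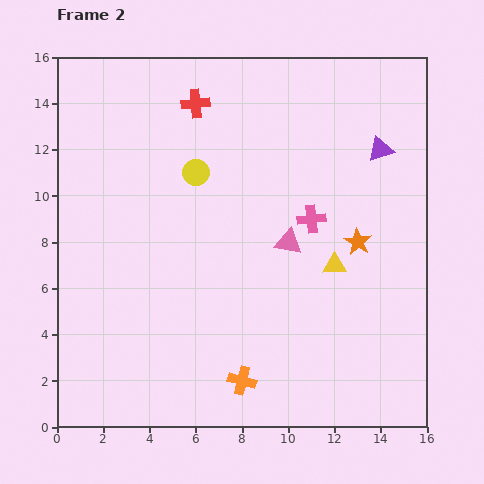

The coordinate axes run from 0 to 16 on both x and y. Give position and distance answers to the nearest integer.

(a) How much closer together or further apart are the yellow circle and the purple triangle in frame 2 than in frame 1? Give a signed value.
-2

Distance in frame 1: 10. Distance in frame 2: 8.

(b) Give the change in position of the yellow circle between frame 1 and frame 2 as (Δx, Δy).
(3, 4)

The yellow circle was at (3, 7) in frame 1 and (6, 11) in frame 2.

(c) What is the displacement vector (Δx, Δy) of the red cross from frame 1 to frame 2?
(3, 1)

The red cross was at (3, 13) in frame 1 and (6, 14) in frame 2.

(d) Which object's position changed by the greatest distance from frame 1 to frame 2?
the yellow triangle

(moved 7; next 5)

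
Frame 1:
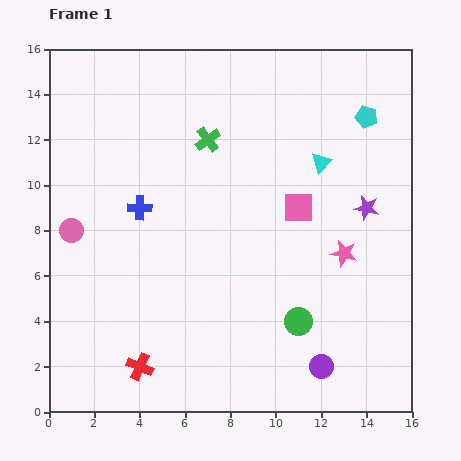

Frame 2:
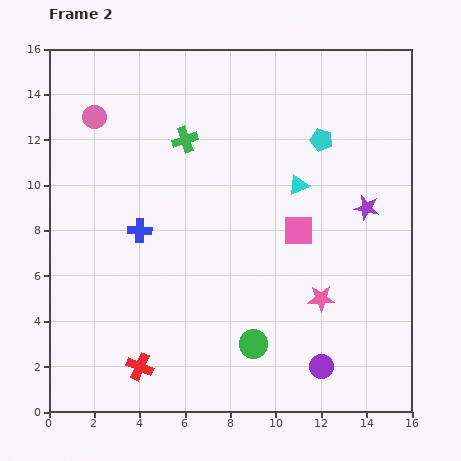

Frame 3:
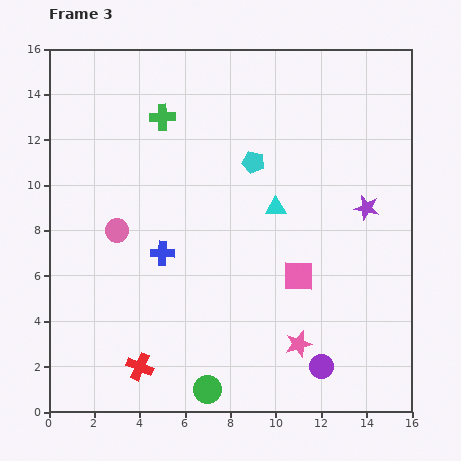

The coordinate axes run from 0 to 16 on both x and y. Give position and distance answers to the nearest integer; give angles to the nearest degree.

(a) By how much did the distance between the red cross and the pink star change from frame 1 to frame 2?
-1

Distance in frame 1: 10. Distance in frame 2: 9.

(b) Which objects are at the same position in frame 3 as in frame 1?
the purple star, the red cross, the purple circle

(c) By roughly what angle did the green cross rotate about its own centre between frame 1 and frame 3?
35° clockwise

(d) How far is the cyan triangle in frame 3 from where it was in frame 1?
3

The cyan triangle moved from (12, 11) to (10, 9), a distance of √(2² + 2²) ≈ 3.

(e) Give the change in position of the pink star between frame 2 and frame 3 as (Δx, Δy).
(-1, -2)

The pink star was at (12, 5) in frame 2 and (11, 3) in frame 3.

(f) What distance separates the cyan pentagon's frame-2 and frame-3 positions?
3

The cyan pentagon moved from (12, 12) to (9, 11), a distance of √(3² + 1²) ≈ 3.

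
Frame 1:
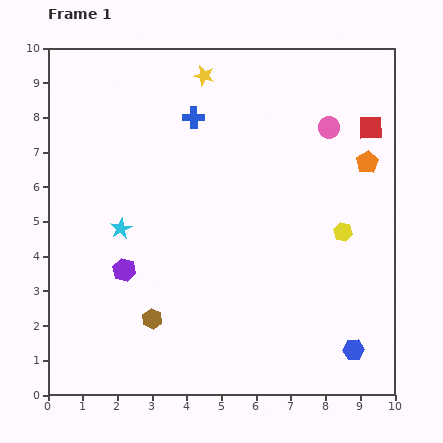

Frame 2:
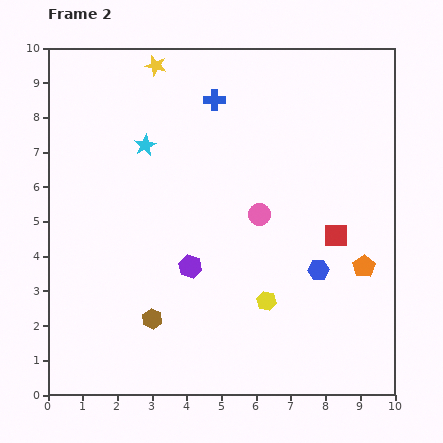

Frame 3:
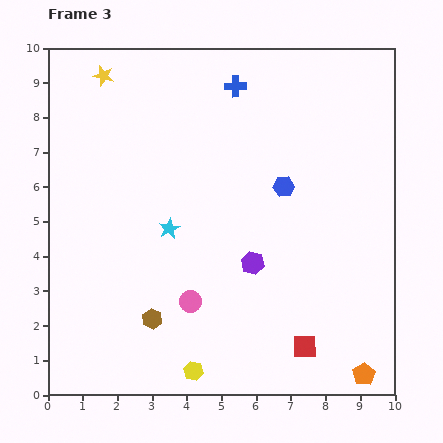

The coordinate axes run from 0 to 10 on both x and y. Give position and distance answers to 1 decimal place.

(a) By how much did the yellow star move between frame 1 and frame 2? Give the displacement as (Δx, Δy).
(-1.4, 0.3)

The yellow star was at (4.5, 9.2) in frame 1 and (3.1, 9.5) in frame 2.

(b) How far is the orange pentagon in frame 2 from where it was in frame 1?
3.0

The orange pentagon moved from (9.2, 6.7) to (9.1, 3.7), a distance of √(0.1² + 3.0²) ≈ 3.0.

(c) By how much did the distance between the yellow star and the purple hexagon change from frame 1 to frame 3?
+0.8

Distance in frame 1: 6.1. Distance in frame 3: 6.9.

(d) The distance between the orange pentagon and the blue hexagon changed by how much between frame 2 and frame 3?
+4.6

Distance in frame 2: 1.3. Distance in frame 3: 5.9.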